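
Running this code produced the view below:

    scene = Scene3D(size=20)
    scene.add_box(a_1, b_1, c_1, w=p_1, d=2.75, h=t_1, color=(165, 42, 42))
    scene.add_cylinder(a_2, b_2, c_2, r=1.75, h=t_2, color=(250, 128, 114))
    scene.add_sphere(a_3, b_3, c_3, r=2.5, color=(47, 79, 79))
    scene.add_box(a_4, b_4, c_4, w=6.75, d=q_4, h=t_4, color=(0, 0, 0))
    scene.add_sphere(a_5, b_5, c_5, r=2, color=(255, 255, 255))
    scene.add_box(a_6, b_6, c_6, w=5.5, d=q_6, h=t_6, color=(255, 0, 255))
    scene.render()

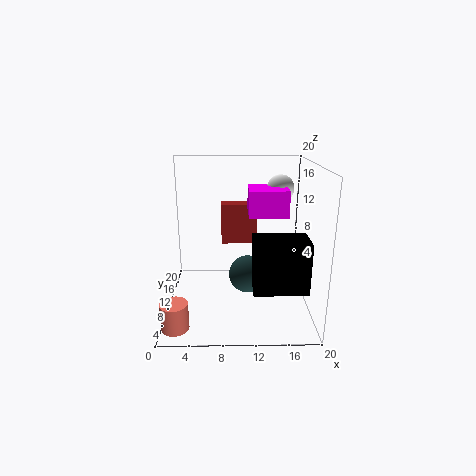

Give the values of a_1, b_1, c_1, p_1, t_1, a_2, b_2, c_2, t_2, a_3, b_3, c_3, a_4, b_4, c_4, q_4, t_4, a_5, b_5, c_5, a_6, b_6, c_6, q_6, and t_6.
a_1 = 7.5; b_1 = 15.5; c_1 = 7; p_1 = 5.5; t_1 = 6.25; a_2 = 2; b_2 = 2.5; c_2 = 0.75; t_2 = 3.5; a_3 = 11.25; b_3 = 7.5; c_3 = 5.75; a_4 = 11.75; b_4 = 2; c_4 = 5.5; q_4 = 4.5; t_4 = 6.5; a_5 = 16.25; b_5 = 14.5; c_5 = 16; a_6 = 11.5; b_6 = 10; c_6 = 12.75; q_6 = 5.25; t_6 = 3.75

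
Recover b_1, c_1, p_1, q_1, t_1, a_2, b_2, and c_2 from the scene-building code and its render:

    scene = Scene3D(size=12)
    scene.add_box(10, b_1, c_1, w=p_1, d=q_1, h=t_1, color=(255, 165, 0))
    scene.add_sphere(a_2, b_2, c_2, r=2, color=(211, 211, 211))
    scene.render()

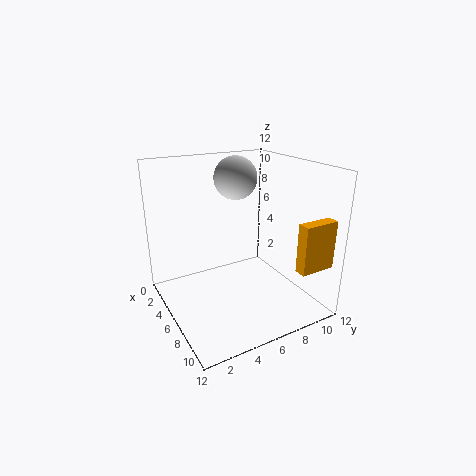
b_1 = 9; c_1 = 4; p_1 = 1; q_1 = 3; t_1 = 4; a_2 = 2; b_2 = 8; c_2 = 10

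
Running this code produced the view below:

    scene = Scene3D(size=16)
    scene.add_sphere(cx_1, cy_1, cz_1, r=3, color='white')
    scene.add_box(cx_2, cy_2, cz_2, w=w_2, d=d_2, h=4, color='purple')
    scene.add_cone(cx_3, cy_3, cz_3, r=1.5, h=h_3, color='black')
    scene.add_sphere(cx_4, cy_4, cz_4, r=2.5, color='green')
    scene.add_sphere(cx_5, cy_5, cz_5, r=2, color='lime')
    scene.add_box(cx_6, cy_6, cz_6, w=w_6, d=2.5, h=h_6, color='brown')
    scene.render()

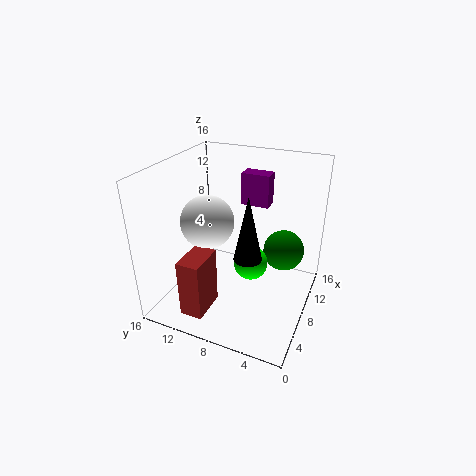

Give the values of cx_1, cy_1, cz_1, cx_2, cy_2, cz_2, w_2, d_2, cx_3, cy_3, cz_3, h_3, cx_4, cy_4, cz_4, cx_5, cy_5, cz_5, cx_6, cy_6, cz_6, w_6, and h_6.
cx_1 = 7.5; cy_1 = 11.5; cz_1 = 9.5; cx_2 = 13.5; cy_2 = 6.5; cz_2 = 9.5; w_2 = 2; d_2 = 3.5; cx_3 = 6; cy_3 = 6; cz_3 = 7; h_3 = 7; cx_4 = 13; cy_4 = 4; cz_4 = 4.5; cx_5 = 9.5; cy_5 = 7; cz_5 = 4; cx_6 = 1.5; cy_6 = 9.5; cz_6 = 1; w_6 = 4; h_6 = 6.5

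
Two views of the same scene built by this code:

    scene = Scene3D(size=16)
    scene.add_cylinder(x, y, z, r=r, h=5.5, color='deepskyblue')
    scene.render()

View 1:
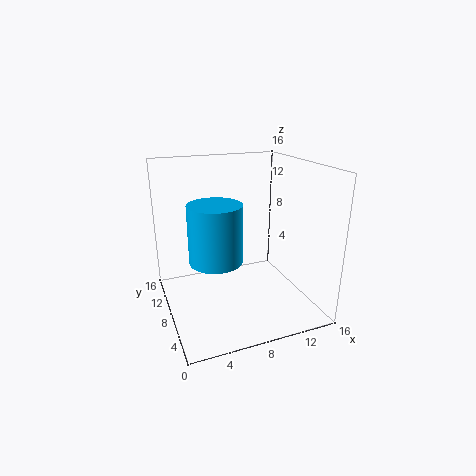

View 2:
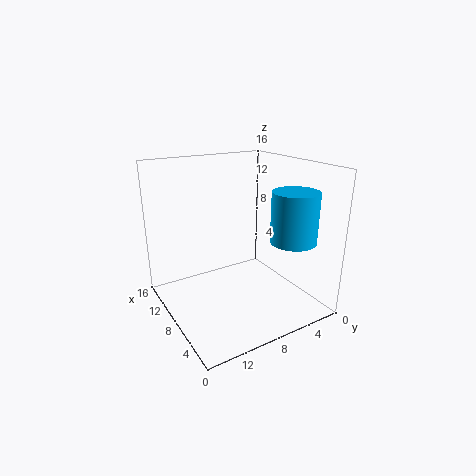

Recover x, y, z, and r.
x = 4; y = 3.5; z = 8; r = 2.5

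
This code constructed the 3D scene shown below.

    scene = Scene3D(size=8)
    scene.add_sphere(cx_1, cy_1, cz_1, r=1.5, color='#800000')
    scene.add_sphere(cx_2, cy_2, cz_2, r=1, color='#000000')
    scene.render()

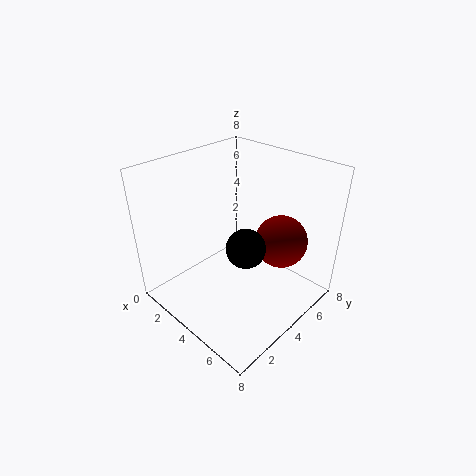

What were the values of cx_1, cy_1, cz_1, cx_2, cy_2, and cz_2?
cx_1 = 5.5, cy_1 = 6, cz_1 = 3.5, cx_2 = 5.5, cy_2 = 3, cz_2 = 4.5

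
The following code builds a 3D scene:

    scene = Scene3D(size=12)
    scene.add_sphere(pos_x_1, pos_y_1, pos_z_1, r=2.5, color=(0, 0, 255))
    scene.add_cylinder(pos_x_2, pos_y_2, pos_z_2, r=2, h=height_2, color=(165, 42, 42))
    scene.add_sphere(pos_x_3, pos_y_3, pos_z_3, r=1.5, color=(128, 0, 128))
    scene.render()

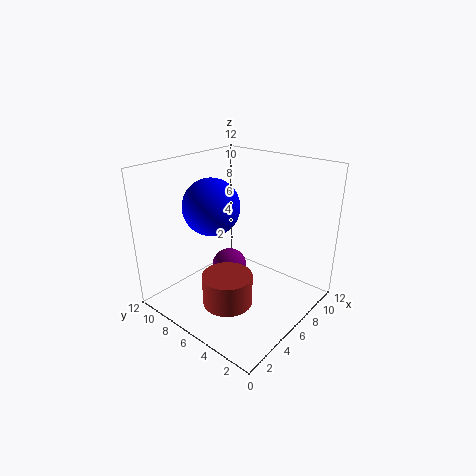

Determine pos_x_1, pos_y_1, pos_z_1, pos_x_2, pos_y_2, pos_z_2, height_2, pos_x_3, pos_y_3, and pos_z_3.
pos_x_1 = 6
pos_y_1 = 9
pos_z_1 = 8
pos_x_2 = 3.5
pos_y_2 = 5
pos_z_2 = 1.5
height_2 = 2.5
pos_x_3 = 6
pos_y_3 = 7
pos_z_3 = 3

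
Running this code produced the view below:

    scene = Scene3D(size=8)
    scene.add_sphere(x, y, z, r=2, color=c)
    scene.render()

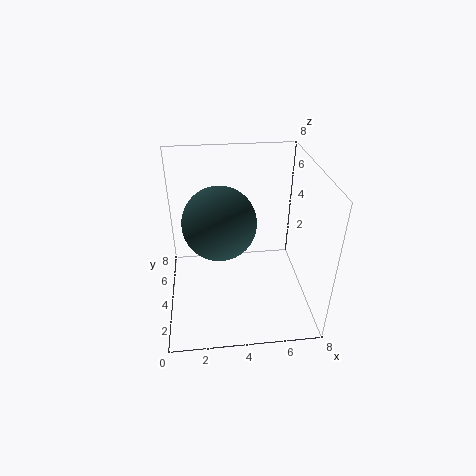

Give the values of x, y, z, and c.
x = 3
y = 4
z = 5
c = 'darkslategray'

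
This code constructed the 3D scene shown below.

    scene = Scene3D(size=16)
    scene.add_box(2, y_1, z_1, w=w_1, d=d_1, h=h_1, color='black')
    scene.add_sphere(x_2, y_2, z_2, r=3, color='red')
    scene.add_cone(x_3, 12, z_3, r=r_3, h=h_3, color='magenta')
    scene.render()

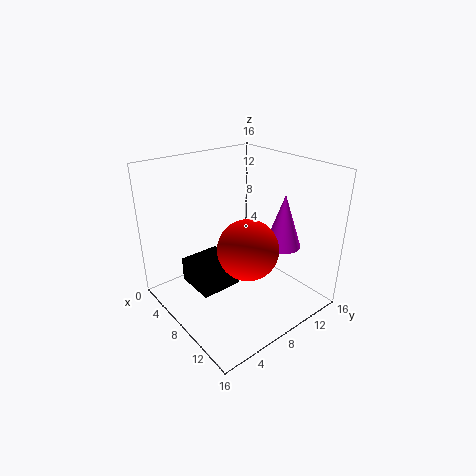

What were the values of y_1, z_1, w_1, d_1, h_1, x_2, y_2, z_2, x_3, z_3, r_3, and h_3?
y_1 = 4
z_1 = 1
w_1 = 5
d_1 = 5
h_1 = 3
x_2 = 12
y_2 = 6
z_2 = 9
x_3 = 11
z_3 = 7
r_3 = 2
h_3 = 6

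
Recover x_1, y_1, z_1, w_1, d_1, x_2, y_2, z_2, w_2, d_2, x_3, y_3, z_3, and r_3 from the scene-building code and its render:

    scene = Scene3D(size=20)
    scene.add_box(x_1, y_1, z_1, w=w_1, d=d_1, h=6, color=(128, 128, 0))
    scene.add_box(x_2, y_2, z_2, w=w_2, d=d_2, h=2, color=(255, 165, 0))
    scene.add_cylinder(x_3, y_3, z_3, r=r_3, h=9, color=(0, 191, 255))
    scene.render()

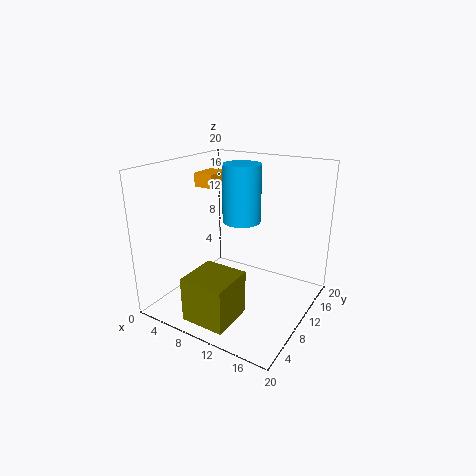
x_1 = 7, y_1 = 1, z_1 = 1, w_1 = 6, d_1 = 6, x_2 = 2, y_2 = 11, z_2 = 16, w_2 = 3, d_2 = 4, x_3 = 7, y_3 = 16, z_3 = 10, r_3 = 3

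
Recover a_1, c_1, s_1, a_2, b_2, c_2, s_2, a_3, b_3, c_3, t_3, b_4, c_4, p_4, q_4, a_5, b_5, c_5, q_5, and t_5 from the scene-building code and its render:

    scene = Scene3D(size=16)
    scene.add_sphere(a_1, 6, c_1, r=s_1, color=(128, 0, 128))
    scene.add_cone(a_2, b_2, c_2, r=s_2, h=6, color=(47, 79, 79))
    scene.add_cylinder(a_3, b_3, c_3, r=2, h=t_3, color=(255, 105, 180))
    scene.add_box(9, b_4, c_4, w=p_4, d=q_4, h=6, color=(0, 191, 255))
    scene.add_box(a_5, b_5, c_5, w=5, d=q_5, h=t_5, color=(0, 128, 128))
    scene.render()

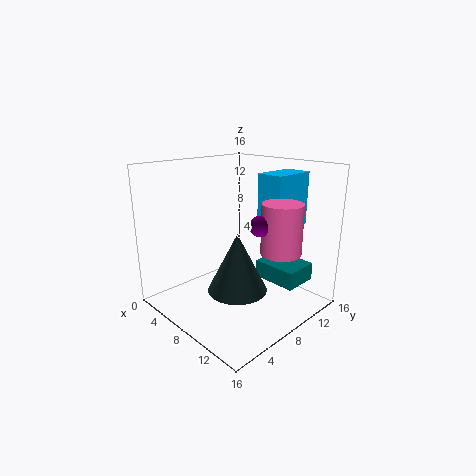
a_1 = 13, c_1 = 11, s_1 = 1, a_2 = 11, b_2 = 5, c_2 = 4, s_2 = 3, a_3 = 14, b_3 = 8, c_3 = 8, t_3 = 5, b_4 = 10, c_4 = 9, p_4 = 3, q_4 = 5, a_5 = 9, b_5 = 10, c_5 = 3, q_5 = 4, t_5 = 2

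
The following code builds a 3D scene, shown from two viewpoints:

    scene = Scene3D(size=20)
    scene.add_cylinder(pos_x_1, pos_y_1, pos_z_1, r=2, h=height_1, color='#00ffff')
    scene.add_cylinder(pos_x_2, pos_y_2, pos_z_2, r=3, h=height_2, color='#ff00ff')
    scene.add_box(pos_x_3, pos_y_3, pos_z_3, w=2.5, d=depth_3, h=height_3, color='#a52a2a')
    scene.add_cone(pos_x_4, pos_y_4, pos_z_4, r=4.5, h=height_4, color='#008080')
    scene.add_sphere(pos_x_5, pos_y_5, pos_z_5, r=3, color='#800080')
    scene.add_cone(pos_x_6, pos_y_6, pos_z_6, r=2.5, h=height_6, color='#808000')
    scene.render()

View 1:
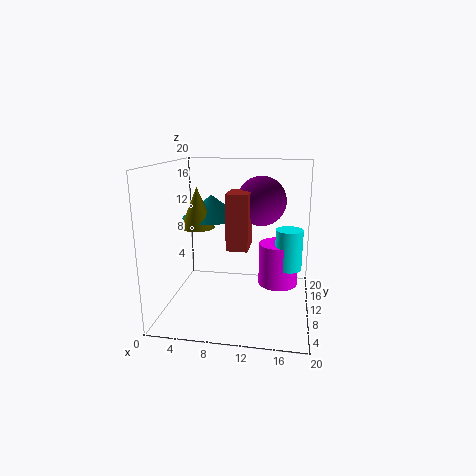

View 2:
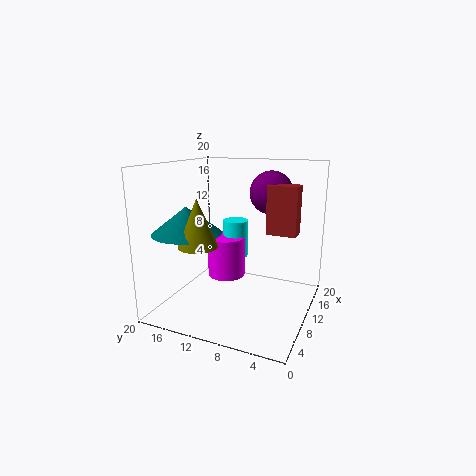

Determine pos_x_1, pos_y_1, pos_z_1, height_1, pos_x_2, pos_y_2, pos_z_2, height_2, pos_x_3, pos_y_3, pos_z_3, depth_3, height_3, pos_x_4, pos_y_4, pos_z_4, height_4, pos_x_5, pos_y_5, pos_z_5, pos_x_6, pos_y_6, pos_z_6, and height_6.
pos_x_1 = 17
pos_y_1 = 13.5
pos_z_1 = 4.5
height_1 = 6
pos_x_2 = 15.5
pos_y_2 = 14.5
pos_z_2 = 1.5
height_2 = 6.5
pos_x_3 = 10
pos_y_3 = 2
pos_z_3 = 11
depth_3 = 4
height_3 = 6.5
pos_x_4 = 5
pos_y_4 = 15
pos_z_4 = 11.5
height_4 = 3.5
pos_x_5 = 13.5
pos_y_5 = 6.5
pos_z_5 = 16
pos_x_6 = 3.5
pos_y_6 = 12.5
pos_z_6 = 10.5
height_6 = 6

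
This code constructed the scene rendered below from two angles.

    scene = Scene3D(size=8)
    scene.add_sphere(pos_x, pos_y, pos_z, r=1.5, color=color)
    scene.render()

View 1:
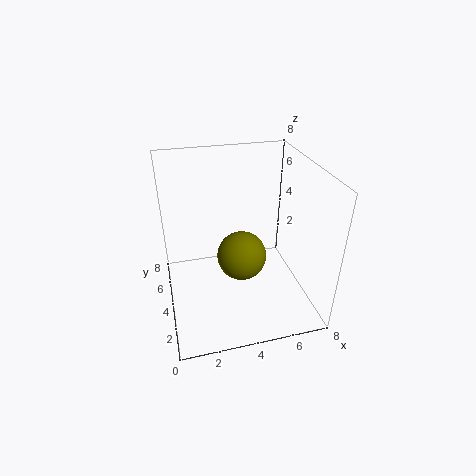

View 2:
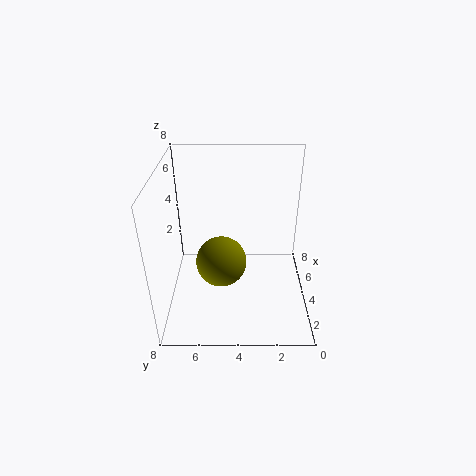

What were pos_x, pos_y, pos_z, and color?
pos_x = 4.5; pos_y = 5; pos_z = 2; color = 'olive'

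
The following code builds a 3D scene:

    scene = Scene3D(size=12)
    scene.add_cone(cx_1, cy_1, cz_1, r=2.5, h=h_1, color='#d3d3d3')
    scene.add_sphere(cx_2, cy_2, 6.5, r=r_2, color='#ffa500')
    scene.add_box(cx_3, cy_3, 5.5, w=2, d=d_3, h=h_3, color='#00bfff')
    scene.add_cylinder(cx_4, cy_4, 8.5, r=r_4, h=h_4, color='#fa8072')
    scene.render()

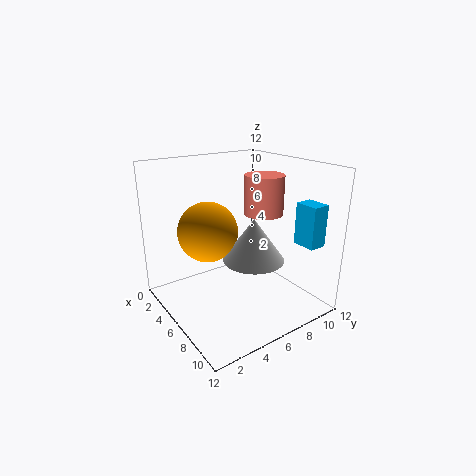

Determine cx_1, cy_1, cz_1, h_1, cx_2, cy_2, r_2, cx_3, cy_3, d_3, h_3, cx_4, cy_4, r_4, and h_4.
cx_1 = 7.5, cy_1 = 6.5, cz_1 = 4.5, h_1 = 3.5, cx_2 = 4.5, cy_2 = 4, r_2 = 2.5, cx_3 = 8.5, cy_3 = 10, d_3 = 1.5, h_3 = 3.5, cx_4 = 8, cy_4 = 7, r_4 = 1.5, h_4 = 3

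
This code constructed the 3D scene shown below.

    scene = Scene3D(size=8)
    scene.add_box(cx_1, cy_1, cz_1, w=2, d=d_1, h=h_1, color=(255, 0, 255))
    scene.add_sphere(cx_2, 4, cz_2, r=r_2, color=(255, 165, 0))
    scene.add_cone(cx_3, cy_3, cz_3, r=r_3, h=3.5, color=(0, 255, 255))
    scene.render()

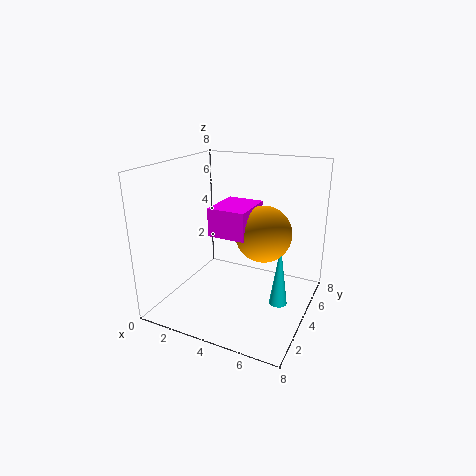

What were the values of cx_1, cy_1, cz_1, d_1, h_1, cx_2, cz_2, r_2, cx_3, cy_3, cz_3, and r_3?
cx_1 = 3, cy_1 = 2.5, cz_1 = 4.5, d_1 = 2.5, h_1 = 1.5, cx_2 = 5.5, cz_2 = 4.5, r_2 = 1.5, cx_3 = 6.5, cy_3 = 4, cz_3 = 0.5, r_3 = 0.5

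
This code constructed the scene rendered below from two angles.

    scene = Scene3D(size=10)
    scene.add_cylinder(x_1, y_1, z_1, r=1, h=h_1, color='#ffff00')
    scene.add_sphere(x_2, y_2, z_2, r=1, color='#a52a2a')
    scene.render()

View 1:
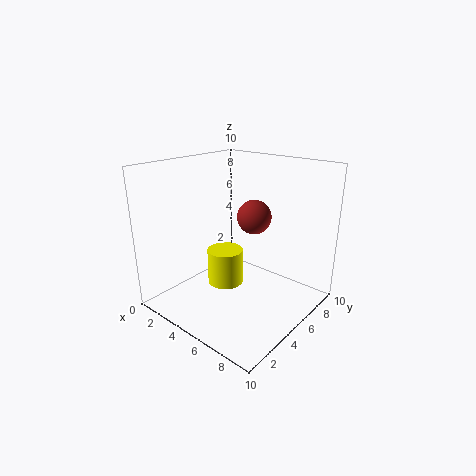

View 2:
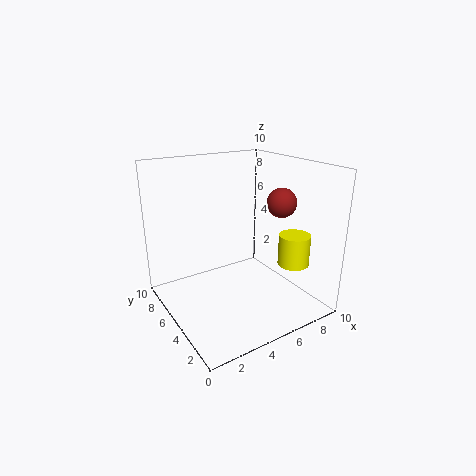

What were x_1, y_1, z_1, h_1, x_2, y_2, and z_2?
x_1 = 7, y_1 = 1.5, z_1 = 4, h_1 = 2, x_2 = 7.5, y_2 = 3.5, z_2 = 7.5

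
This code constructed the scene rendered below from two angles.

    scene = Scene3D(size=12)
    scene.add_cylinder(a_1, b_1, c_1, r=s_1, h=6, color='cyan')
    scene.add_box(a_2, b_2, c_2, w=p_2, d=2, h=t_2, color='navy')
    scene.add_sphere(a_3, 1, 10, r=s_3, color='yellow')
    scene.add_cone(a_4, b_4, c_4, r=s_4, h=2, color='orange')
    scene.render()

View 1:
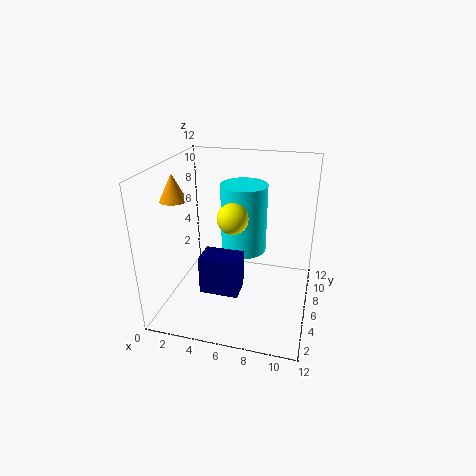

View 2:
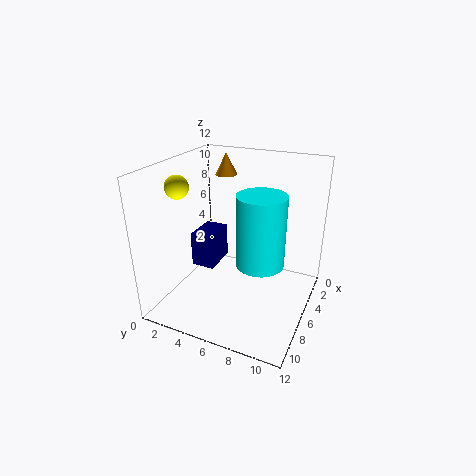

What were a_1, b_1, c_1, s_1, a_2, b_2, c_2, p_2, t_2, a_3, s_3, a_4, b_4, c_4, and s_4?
a_1 = 6, b_1 = 8, c_1 = 4, s_1 = 2, a_2 = 4, b_2 = 2, c_2 = 3, p_2 = 3, t_2 = 3, a_3 = 7, s_3 = 1, a_4 = 2, b_4 = 3, c_4 = 10, s_4 = 1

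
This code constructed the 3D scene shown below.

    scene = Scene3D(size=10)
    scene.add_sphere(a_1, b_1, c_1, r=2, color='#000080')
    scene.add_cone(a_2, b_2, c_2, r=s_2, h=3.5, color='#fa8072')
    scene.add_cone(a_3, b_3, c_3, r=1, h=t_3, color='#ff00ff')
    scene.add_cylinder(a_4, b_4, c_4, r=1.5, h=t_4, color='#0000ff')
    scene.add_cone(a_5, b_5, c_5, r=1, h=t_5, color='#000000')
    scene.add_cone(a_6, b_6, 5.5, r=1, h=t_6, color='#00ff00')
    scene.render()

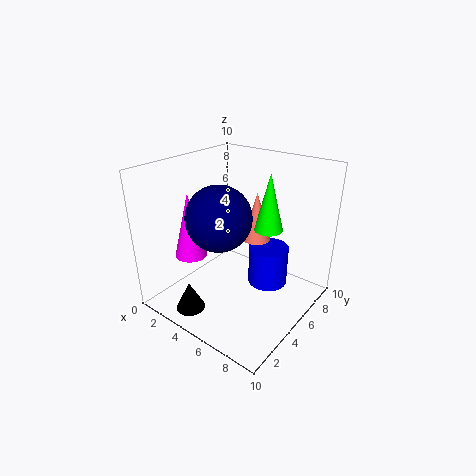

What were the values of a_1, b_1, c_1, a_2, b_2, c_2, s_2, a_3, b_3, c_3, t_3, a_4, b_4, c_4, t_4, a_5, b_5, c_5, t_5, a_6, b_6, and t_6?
a_1 = 5.5, b_1 = 2.5, c_1 = 7.5, a_2 = 5.5, b_2 = 6.5, c_2 = 4.5, s_2 = 1, a_3 = 4, b_3 = 1.5, c_3 = 5, t_3 = 4, a_4 = 6, b_4 = 7.5, c_4 = 0.5, t_4 = 3, a_5 = 3.5, b_5 = 1.5, c_5 = 0.5, t_5 = 2, a_6 = 6.5, b_6 = 6.5, t_6 = 4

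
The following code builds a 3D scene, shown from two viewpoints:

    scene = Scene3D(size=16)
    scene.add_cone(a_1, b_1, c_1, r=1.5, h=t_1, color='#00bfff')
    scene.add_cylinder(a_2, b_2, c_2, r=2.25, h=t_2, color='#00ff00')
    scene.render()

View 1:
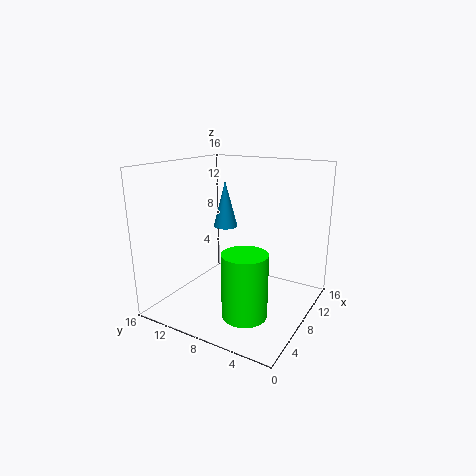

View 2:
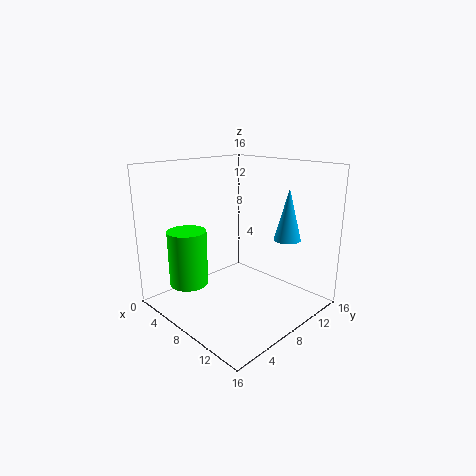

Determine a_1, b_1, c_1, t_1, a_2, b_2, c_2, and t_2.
a_1 = 11.75, b_1 = 12, c_1 = 7.75, t_1 = 5.75, a_2 = 3.25, b_2 = 4.5, c_2 = 2, t_2 = 6.5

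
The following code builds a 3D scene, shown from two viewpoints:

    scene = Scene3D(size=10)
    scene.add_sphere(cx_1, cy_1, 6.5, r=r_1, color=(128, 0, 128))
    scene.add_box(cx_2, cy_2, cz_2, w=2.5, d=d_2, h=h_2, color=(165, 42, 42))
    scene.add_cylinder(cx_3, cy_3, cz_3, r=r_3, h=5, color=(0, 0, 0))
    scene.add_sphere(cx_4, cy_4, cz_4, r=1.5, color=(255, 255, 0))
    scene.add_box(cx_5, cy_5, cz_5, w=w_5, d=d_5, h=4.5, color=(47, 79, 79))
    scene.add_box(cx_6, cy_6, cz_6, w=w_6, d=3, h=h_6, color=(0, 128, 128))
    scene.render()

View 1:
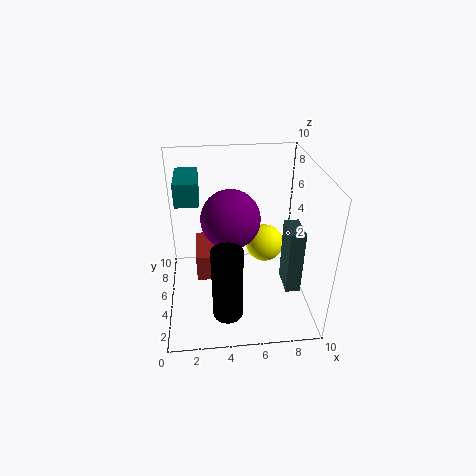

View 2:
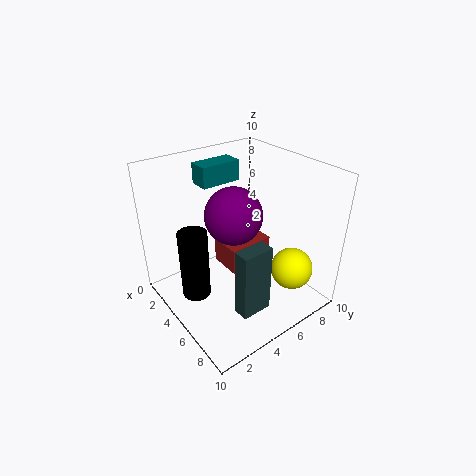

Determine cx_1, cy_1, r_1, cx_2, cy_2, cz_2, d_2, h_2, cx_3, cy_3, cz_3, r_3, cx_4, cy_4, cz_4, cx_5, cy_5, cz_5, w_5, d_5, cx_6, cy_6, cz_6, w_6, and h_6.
cx_1 = 4.5, cy_1 = 5, r_1 = 2, cx_2 = 2, cy_2 = 5, cz_2 = 1.5, d_2 = 3.5, h_2 = 2, cx_3 = 4, cy_3 = 2, cz_3 = 1, r_3 = 1, cx_4 = 7.5, cy_4 = 8, cz_4 = 2.5, cx_5 = 8, cy_5 = 2.5, cz_5 = 2, w_5 = 1, d_5 = 2, cx_6 = 1, cy_6 = 4, cz_6 = 8, w_6 = 1.5, h_6 = 1.5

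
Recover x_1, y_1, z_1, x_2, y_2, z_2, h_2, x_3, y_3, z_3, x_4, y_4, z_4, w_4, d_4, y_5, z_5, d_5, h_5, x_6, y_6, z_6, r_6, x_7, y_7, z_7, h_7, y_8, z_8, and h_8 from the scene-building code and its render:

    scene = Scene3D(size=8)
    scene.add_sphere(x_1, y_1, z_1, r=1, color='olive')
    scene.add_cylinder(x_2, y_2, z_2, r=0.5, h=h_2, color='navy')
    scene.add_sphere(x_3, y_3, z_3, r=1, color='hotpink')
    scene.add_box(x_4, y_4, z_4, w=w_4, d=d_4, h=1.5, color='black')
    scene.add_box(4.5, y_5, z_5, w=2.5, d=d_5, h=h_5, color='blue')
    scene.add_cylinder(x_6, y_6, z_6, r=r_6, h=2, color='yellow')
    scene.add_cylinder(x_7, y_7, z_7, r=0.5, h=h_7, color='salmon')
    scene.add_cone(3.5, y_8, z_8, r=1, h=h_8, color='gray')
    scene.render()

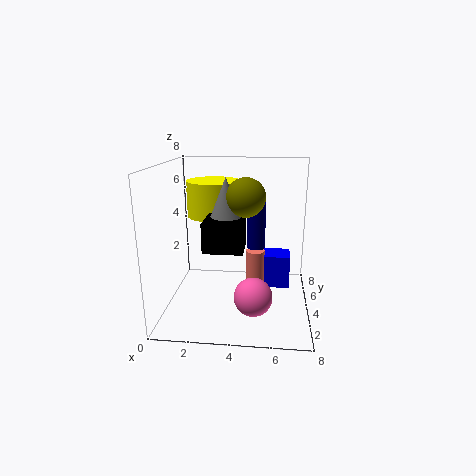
x_1 = 4.5; y_1 = 3; z_1 = 6.5; x_2 = 5; y_2 = 4; z_2 = 3.5; h_2 = 2.5; x_3 = 5; y_3 = 2; z_3 = 1.5; x_4 = 2.5; y_4 = 1.5; z_4 = 4; w_4 = 2; d_4 = 2; y_5 = 5; z_5 = 0.5; d_5 = 1.5; h_5 = 2; x_6 = 2.5; y_6 = 5; z_6 = 5; r_6 = 1.5; x_7 = 5; y_7 = 3.5; z_7 = 0.5; h_7 = 3; y_8 = 3; z_8 = 5; h_8 = 2.5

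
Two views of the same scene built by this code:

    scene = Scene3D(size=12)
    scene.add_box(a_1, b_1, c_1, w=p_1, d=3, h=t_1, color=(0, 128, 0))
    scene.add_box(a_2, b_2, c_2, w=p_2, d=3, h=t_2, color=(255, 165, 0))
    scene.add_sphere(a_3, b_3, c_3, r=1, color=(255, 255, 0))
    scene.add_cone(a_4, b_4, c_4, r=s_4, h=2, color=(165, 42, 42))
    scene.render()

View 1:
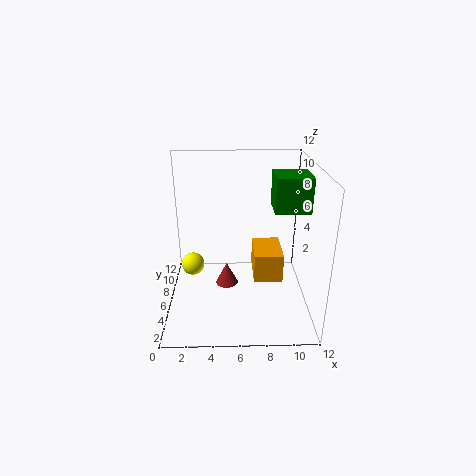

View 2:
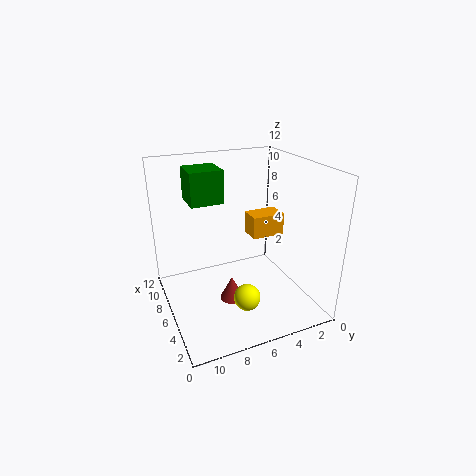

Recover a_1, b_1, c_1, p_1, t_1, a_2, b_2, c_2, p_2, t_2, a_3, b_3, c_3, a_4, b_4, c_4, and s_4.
a_1 = 9; b_1 = 6; c_1 = 8; p_1 = 3; t_1 = 3; a_2 = 7; b_2 = 1; c_2 = 5; p_2 = 2; t_2 = 2; a_3 = 2; b_3 = 7; c_3 = 3; a_4 = 5; b_4 = 7; c_4 = 1; s_4 = 1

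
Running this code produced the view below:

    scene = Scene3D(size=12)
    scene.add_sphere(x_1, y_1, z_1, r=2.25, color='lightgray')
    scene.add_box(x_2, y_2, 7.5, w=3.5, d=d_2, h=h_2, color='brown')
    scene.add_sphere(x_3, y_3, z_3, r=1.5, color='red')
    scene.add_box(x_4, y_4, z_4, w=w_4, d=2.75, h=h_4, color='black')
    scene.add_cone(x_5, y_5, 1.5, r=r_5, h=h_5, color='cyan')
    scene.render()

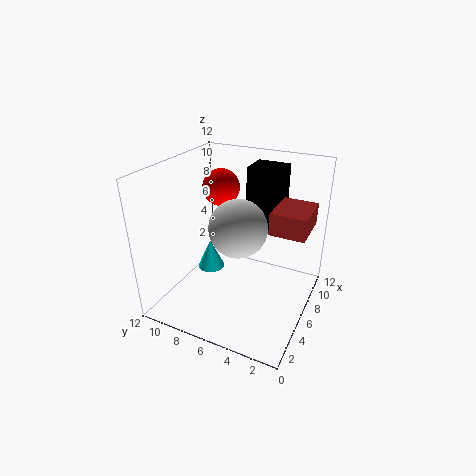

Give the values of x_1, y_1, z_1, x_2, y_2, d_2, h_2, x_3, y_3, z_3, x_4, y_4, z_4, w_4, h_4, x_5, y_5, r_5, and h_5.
x_1 = 4.5; y_1 = 5.25; z_1 = 7.75; x_2 = 5; y_2 = 0.25; d_2 = 2.75; h_2 = 1.75; x_3 = 6.5; y_3 = 7.75; z_3 = 10; x_4 = 7; y_4 = 3; z_4 = 6.75; w_4 = 2.5; h_4 = 5; x_5 = 7.25; y_5 = 9.5; r_5 = 1.25; h_5 = 2.75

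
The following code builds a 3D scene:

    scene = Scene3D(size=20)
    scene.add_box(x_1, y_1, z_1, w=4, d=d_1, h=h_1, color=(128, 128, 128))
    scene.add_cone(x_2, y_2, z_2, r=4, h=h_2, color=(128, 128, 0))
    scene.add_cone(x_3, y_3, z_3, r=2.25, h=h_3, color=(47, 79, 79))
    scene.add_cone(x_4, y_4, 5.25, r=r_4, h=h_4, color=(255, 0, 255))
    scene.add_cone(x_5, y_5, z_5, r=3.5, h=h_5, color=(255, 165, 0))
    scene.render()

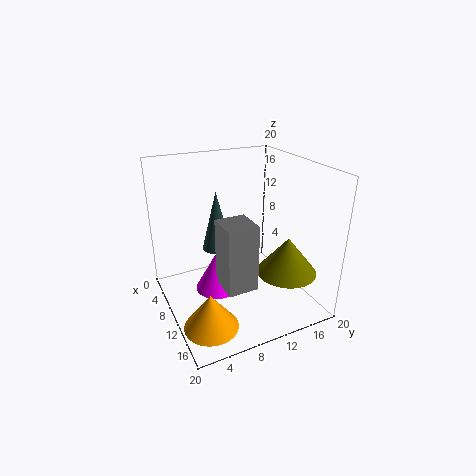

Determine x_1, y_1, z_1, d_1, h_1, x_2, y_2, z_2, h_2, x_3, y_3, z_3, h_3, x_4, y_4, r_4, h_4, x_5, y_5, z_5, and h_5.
x_1 = 14, y_1 = 5, z_1 = 7, d_1 = 3.75, h_1 = 8.25, x_2 = 15.25, y_2 = 14.75, z_2 = 6.25, h_2 = 5, x_3 = 4.75, y_3 = 9, z_3 = 6.25, h_3 = 9, x_4 = 13, y_4 = 5.5, r_4 = 2.75, h_4 = 5, x_5 = 15.5, y_5 = 3.5, z_5 = 1.25, h_5 = 4.75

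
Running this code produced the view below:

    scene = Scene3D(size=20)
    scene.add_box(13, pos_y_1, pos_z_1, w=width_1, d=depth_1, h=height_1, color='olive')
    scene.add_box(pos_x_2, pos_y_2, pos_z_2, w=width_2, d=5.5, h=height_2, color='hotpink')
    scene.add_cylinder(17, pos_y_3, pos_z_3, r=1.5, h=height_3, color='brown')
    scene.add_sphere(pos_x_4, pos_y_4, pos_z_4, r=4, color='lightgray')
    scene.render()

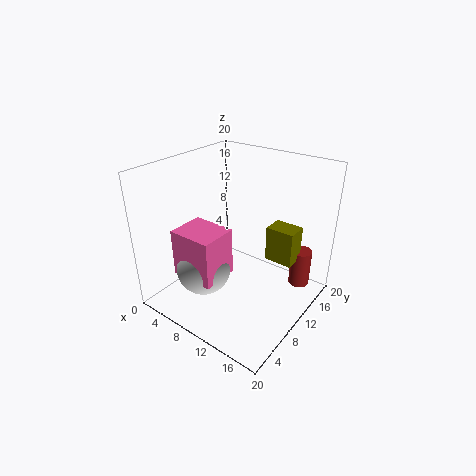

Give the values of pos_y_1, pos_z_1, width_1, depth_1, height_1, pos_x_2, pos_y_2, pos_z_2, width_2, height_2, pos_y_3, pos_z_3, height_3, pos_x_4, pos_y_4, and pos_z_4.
pos_y_1 = 12.5, pos_z_1 = 6.5, width_1 = 4, depth_1 = 3, height_1 = 5, pos_x_2 = 2.5, pos_y_2 = 4.5, pos_z_2 = 4, width_2 = 6.5, height_2 = 7, pos_y_3 = 16, pos_z_3 = 2, height_3 = 5.5, pos_x_4 = 5.5, pos_y_4 = 7.5, pos_z_4 = 4.5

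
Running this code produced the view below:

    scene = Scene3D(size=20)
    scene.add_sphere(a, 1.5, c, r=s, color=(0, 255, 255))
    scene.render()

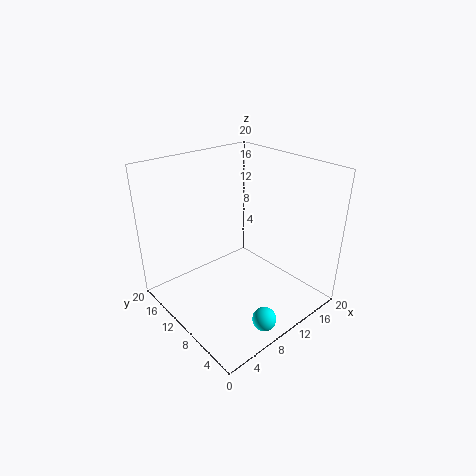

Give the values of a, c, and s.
a = 7, c = 3, s = 1.5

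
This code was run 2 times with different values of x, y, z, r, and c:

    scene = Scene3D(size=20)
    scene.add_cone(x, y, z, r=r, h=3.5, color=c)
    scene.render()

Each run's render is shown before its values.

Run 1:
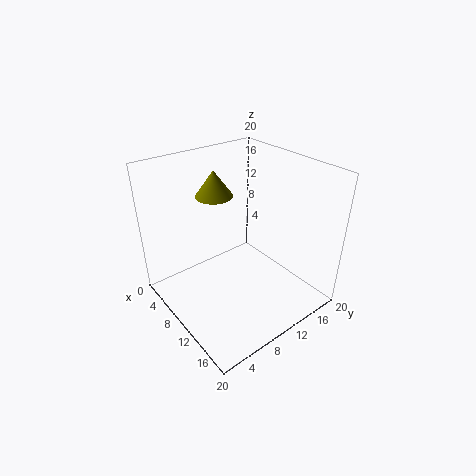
x = 7.5; y = 8; z = 16; r = 2.5; c = 'olive'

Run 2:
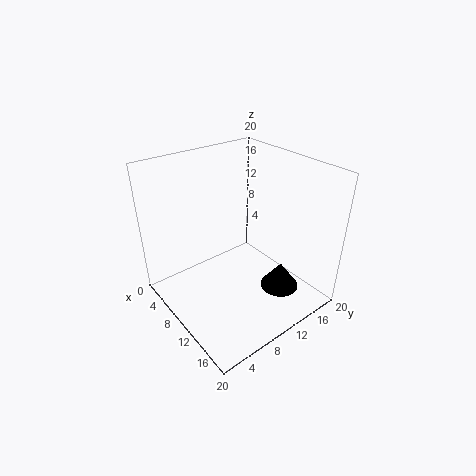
x = 16.5; y = 12; z = 5; r = 2.5; c = 'black'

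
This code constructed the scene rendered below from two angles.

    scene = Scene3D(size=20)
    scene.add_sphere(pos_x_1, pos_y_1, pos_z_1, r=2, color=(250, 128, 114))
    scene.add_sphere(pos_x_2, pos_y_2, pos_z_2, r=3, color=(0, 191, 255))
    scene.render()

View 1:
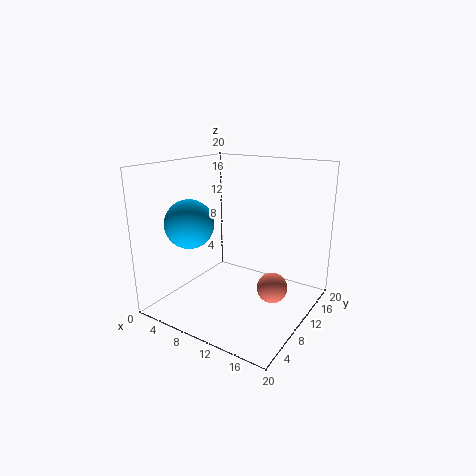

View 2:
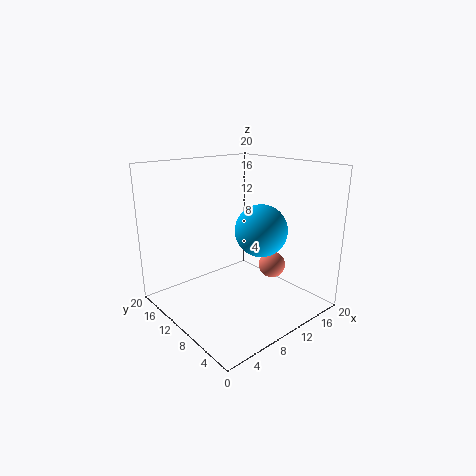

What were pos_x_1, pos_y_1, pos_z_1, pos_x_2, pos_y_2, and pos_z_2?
pos_x_1 = 16, pos_y_1 = 9, pos_z_1 = 4.5, pos_x_2 = 7.5, pos_y_2 = 3, pos_z_2 = 13.5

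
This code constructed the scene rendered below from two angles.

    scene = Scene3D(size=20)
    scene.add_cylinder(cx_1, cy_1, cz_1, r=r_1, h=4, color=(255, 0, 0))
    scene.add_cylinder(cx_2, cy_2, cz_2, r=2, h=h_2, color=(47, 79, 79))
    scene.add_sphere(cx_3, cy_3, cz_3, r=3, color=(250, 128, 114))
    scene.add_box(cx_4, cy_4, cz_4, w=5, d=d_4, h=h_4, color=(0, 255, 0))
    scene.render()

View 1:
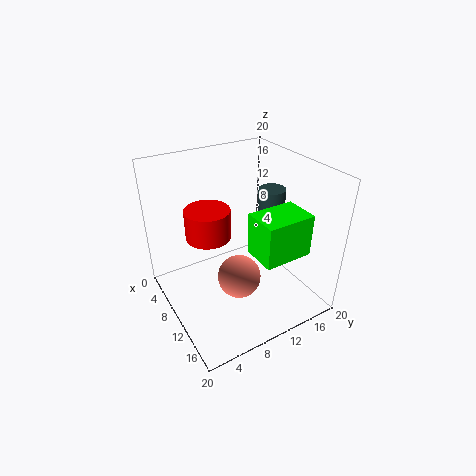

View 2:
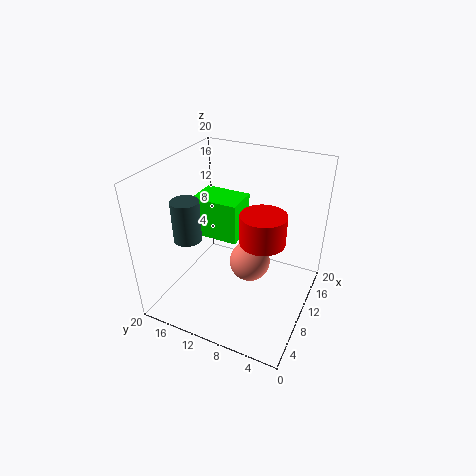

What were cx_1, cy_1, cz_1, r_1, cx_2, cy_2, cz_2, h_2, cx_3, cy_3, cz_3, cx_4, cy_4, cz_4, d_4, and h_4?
cx_1 = 9; cy_1 = 6; cz_1 = 11; r_1 = 3; cx_2 = 8; cy_2 = 17; cz_2 = 9; h_2 = 6; cx_3 = 12; cy_3 = 9; cz_3 = 5; cx_4 = 11; cy_4 = 11; cz_4 = 8; d_4 = 7; h_4 = 6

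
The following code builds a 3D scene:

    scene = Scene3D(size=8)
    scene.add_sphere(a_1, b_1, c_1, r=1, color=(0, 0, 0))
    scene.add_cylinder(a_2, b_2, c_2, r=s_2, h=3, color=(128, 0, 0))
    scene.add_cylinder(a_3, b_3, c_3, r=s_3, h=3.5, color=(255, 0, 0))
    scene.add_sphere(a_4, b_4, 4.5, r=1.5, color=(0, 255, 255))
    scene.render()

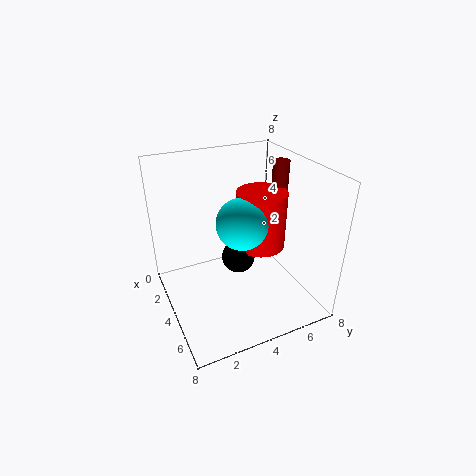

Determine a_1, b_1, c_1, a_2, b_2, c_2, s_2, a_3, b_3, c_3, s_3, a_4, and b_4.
a_1 = 3
b_1 = 4.5
c_1 = 2
a_2 = 2.5
b_2 = 7.5
c_2 = 4.5
s_2 = 0.5
a_3 = 3
b_3 = 6
c_3 = 2.5
s_3 = 1.5
a_4 = 3.5
b_4 = 4.5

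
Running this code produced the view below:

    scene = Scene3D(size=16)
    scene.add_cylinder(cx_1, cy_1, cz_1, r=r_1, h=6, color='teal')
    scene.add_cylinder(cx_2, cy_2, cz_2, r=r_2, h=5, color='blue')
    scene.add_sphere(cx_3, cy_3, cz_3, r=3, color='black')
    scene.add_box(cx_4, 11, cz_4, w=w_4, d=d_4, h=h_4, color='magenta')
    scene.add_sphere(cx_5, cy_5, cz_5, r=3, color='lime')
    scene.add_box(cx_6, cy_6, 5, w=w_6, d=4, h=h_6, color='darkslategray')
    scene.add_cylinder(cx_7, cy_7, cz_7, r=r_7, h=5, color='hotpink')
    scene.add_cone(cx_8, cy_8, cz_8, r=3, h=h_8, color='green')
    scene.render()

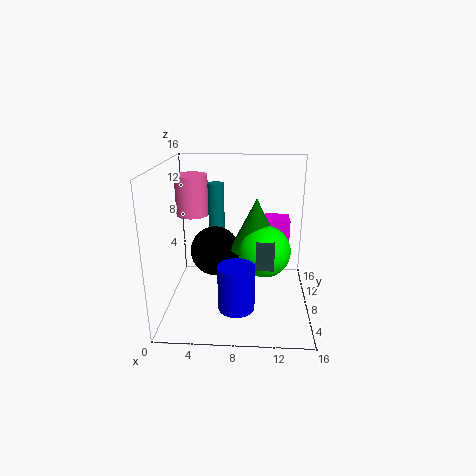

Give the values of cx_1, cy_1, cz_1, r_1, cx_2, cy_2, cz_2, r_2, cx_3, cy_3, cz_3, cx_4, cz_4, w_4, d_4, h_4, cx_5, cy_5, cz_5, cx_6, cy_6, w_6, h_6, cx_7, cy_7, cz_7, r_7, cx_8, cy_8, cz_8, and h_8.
cx_1 = 5
cy_1 = 13
cz_1 = 7
r_1 = 1
cx_2 = 8
cy_2 = 5
cz_2 = 1
r_2 = 2
cx_3 = 5
cy_3 = 11
cz_3 = 5
cx_4 = 11
cz_4 = 6
w_4 = 3
d_4 = 3
h_4 = 3
cx_5 = 11
cy_5 = 9
cz_5 = 6
cx_6 = 10
cy_6 = 6
w_6 = 2
h_6 = 3
cx_7 = 2
cy_7 = 13
cz_7 = 9
r_7 = 2
cx_8 = 10
cy_8 = 10
cz_8 = 6
h_8 = 6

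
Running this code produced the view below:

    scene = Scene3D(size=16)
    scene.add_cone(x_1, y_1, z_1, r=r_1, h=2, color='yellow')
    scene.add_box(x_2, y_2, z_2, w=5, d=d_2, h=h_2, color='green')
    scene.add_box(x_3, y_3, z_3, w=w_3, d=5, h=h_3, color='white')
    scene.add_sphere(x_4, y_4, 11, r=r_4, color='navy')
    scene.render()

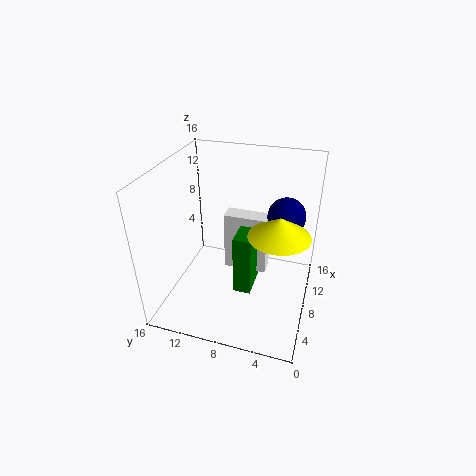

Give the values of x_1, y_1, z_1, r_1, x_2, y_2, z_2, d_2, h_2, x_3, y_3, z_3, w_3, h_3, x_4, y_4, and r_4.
x_1 = 5
y_1 = 3
z_1 = 11
r_1 = 3
x_2 = 6
y_2 = 6
z_2 = 2
d_2 = 2
h_2 = 7
x_3 = 9
y_3 = 5
z_3 = 3
w_3 = 2
h_3 = 7
x_4 = 9
y_4 = 3
r_4 = 2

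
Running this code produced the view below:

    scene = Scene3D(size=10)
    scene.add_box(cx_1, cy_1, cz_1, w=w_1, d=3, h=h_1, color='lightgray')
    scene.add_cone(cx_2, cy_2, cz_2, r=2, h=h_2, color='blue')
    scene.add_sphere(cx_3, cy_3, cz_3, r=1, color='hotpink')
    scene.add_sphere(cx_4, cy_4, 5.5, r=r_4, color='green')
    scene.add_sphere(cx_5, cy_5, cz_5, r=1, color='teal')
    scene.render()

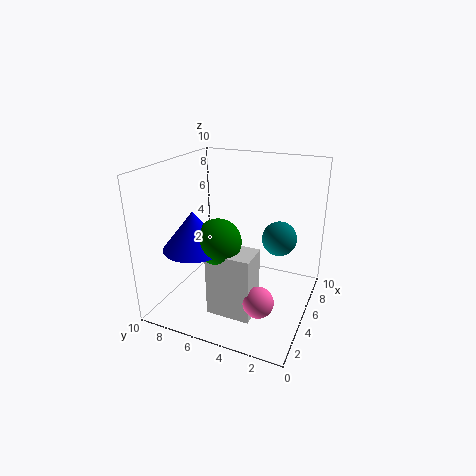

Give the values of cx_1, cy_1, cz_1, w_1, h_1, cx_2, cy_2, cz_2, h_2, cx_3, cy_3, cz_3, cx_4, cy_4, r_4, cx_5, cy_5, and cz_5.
cx_1 = 2, cy_1 = 3, cz_1 = 0.5, w_1 = 2, h_1 = 4.5, cx_2 = 2.5, cy_2 = 7, cz_2 = 5, h_2 = 2.5, cx_3 = 2.5, cy_3 = 2.5, cz_3 = 2, cx_4 = 3, cy_4 = 5.5, r_4 = 1.5, cx_5 = 3, cy_5 = 1.5, cz_5 = 6.5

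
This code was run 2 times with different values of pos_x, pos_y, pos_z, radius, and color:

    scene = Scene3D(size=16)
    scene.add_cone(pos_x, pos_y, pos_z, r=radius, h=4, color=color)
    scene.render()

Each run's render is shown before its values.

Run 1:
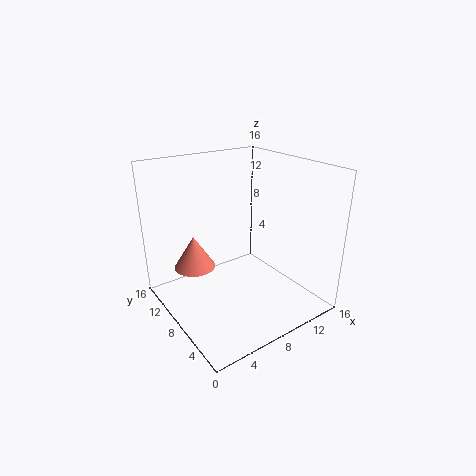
pos_x = 5
pos_y = 13
pos_z = 3
radius = 2.5
color = 'salmon'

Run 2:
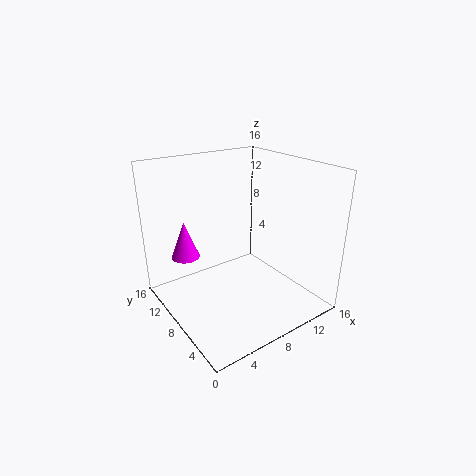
pos_x = 2.5
pos_y = 10
pos_z = 6.5
radius = 1.5
color = 'magenta'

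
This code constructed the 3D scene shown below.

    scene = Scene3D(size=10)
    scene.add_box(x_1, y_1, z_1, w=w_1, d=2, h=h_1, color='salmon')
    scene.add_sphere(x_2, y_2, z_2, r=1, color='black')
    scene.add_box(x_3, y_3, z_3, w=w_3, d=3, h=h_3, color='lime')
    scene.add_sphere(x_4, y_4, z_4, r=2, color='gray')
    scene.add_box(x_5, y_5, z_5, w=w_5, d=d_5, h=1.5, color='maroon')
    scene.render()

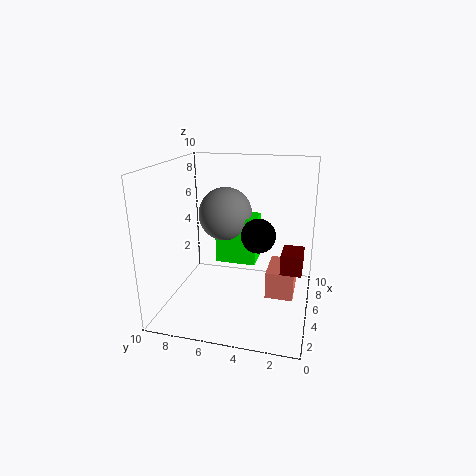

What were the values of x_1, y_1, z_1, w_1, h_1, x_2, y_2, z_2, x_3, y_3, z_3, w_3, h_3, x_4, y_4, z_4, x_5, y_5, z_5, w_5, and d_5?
x_1 = 5; y_1 = 1; z_1 = 0.5; w_1 = 3; h_1 = 2; x_2 = 2; y_2 = 3; z_2 = 6.5; x_3 = 6; y_3 = 4; z_3 = 2.5; w_3 = 2; h_3 = 3.5; x_4 = 7; y_4 = 6.5; z_4 = 6; x_5 = 5; y_5 = 0.5; z_5 = 2.5; w_5 = 2; d_5 = 1.5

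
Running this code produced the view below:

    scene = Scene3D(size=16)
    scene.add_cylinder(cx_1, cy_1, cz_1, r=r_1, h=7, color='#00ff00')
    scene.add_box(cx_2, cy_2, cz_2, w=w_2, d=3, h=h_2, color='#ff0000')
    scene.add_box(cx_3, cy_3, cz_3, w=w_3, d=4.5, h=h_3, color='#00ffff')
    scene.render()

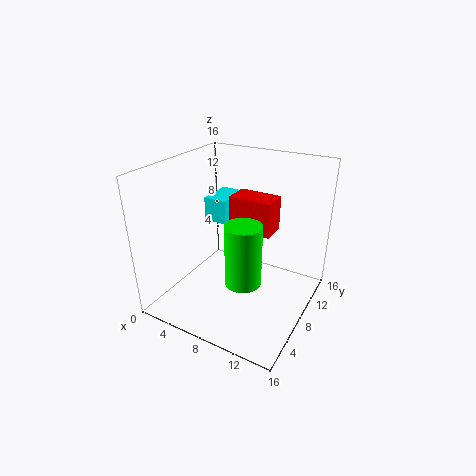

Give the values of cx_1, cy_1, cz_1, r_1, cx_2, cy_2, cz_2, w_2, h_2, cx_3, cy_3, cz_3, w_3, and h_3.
cx_1 = 9.5
cy_1 = 6.5
cz_1 = 3.5
r_1 = 2
cx_2 = 6
cy_2 = 9.5
cz_2 = 8
w_2 = 5
h_2 = 4
cx_3 = 1.5
cy_3 = 11
cz_3 = 7.5
w_3 = 3
h_3 = 3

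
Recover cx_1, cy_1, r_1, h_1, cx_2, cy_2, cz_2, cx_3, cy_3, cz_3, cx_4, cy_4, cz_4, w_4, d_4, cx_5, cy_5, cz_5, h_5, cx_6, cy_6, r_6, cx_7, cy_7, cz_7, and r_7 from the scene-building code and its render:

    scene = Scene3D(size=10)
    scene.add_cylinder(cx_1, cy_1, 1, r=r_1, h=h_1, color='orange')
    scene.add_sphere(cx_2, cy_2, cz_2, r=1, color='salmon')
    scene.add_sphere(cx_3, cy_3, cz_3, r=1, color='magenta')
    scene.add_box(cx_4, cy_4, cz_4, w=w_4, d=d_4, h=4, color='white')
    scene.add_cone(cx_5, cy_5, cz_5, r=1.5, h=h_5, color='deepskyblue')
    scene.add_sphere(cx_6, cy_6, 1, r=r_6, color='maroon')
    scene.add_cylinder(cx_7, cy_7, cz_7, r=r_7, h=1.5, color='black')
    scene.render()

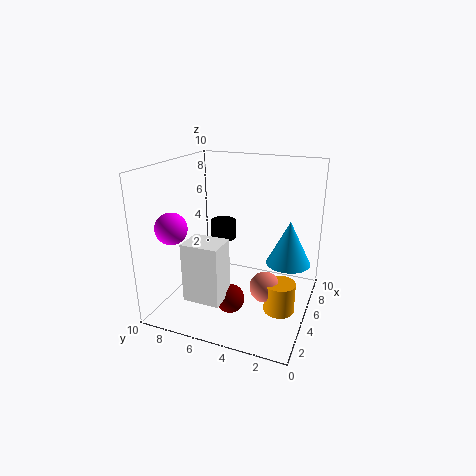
cx_1 = 3.5; cy_1 = 1.5; r_1 = 1; h_1 = 2; cx_2 = 3.5; cy_2 = 2.5; cz_2 = 2.5; cx_3 = 1.5; cy_3 = 8; cz_3 = 6.5; cx_4 = 1.5; cy_4 = 5; cz_4 = 1.5; w_4 = 2; d_4 = 2.5; cx_5 = 5.5; cy_5 = 1.5; cz_5 = 3.5; h_5 = 3; cx_6 = 3.5; cy_6 = 5; r_6 = 1; cx_7 = 8; cy_7 = 7.5; cz_7 = 3.5; r_7 = 1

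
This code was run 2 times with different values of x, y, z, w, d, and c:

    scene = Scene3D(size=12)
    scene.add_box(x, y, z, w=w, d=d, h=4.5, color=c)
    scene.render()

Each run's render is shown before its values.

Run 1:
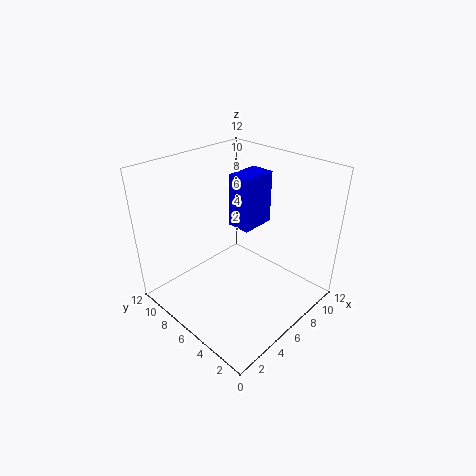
x = 6.5
y = 5.5
z = 6.5
w = 3
d = 2
c = 'blue'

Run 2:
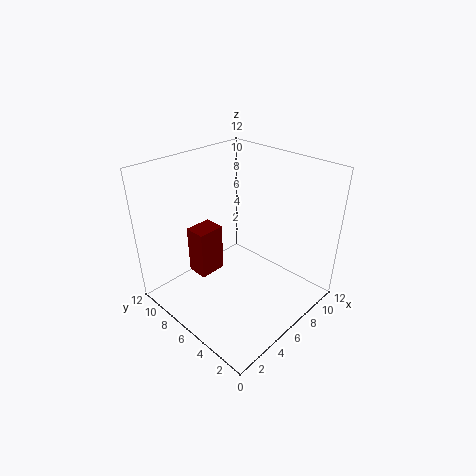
x = 4.5
y = 9
z = 1
w = 2.5
d = 2
c = 'maroon'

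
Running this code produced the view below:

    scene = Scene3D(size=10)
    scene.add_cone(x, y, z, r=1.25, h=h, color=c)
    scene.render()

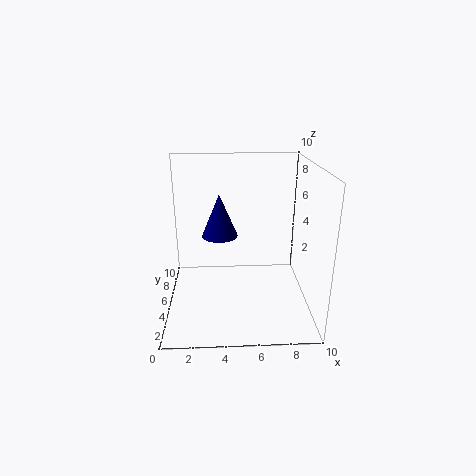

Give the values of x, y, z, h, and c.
x = 3.75, y = 5.5, z = 5, h = 3, c = 'navy'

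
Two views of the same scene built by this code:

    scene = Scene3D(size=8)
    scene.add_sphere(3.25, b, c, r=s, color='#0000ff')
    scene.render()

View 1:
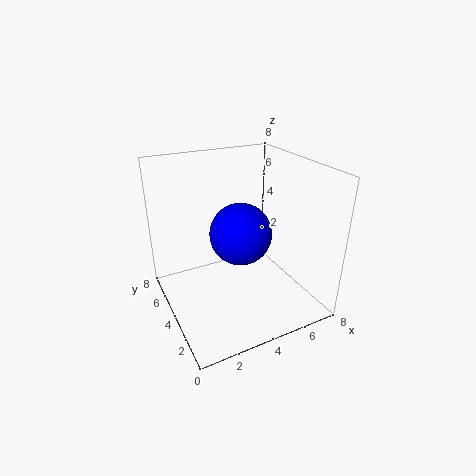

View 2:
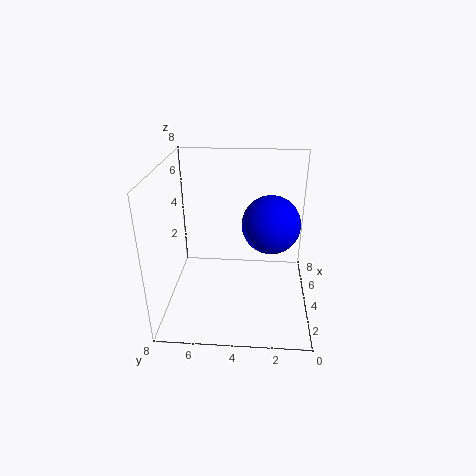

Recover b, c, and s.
b = 2.25, c = 5.25, s = 1.5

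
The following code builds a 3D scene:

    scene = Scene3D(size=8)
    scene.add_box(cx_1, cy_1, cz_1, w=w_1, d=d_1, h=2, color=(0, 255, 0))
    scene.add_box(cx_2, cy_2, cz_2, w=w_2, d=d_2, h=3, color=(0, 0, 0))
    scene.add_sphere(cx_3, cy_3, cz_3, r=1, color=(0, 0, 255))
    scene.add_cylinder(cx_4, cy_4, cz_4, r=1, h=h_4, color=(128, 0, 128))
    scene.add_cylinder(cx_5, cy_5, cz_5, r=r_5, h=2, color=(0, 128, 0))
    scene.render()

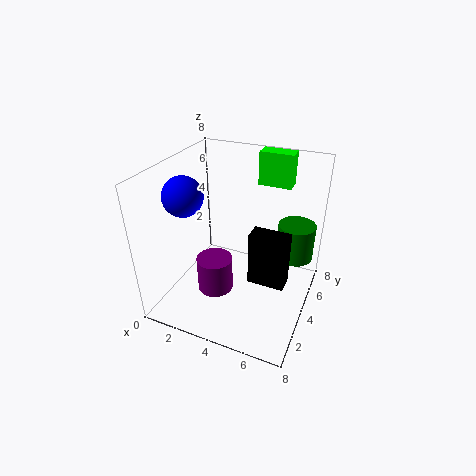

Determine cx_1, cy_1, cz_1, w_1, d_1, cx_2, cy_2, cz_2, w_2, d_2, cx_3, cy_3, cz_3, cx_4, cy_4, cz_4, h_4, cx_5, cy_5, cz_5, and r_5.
cx_1 = 4
cy_1 = 7
cz_1 = 6
w_1 = 2
d_1 = 1
cx_2 = 5
cy_2 = 3
cz_2 = 2
w_2 = 2
d_2 = 1
cx_3 = 2
cy_3 = 2
cz_3 = 7
cx_4 = 3
cy_4 = 3
cz_4 = 1
h_4 = 2
cx_5 = 7
cy_5 = 5
cz_5 = 3
r_5 = 1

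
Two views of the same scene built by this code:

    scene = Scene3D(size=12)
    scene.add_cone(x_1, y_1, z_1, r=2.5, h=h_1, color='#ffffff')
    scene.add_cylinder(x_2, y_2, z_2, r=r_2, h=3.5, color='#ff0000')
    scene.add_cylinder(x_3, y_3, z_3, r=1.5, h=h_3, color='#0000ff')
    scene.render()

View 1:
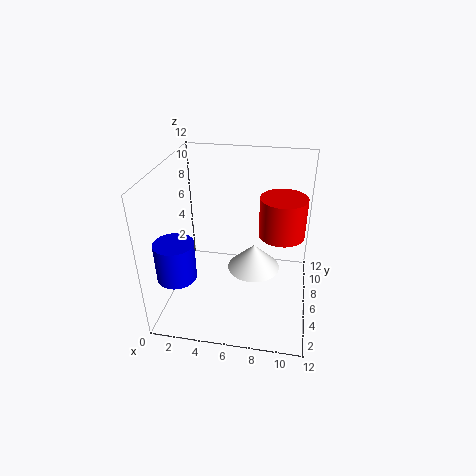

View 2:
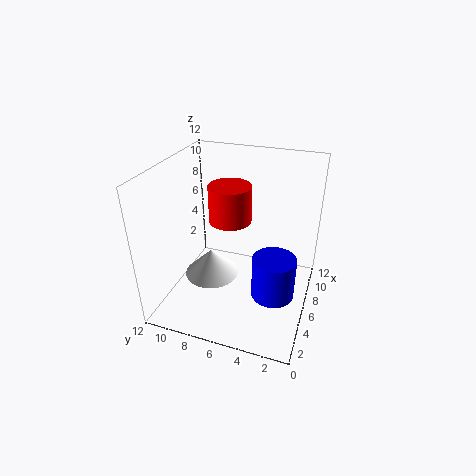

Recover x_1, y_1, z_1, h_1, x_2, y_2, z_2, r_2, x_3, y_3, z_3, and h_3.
x_1 = 7, y_1 = 9, z_1 = 1, h_1 = 2.5, x_2 = 9.5, y_2 = 8, z_2 = 5.5, r_2 = 2, x_3 = 2, y_3 = 2, z_3 = 4.5, h_3 = 3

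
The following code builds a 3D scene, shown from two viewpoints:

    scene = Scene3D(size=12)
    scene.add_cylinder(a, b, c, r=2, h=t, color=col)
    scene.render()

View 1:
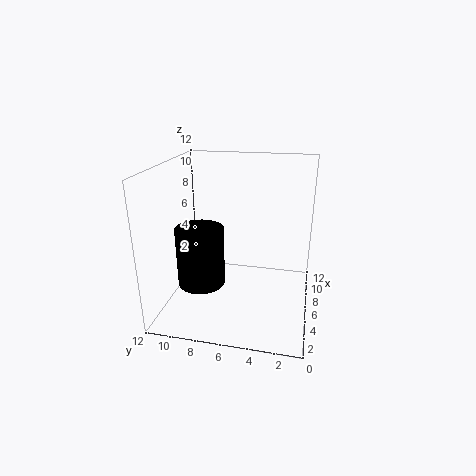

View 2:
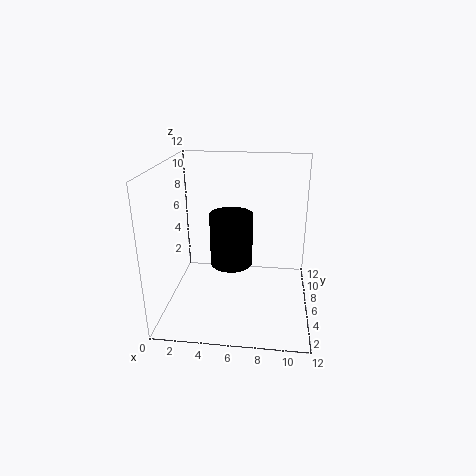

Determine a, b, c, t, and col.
a = 5; b = 9; c = 2; t = 5; col = 'black'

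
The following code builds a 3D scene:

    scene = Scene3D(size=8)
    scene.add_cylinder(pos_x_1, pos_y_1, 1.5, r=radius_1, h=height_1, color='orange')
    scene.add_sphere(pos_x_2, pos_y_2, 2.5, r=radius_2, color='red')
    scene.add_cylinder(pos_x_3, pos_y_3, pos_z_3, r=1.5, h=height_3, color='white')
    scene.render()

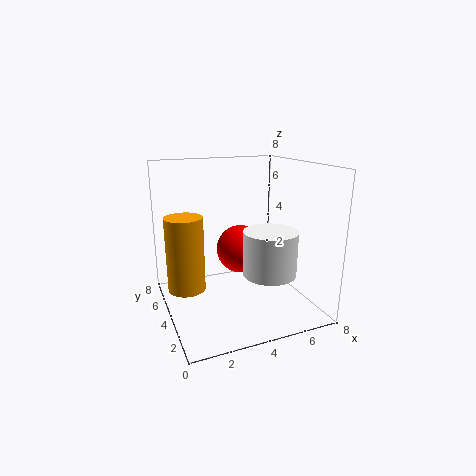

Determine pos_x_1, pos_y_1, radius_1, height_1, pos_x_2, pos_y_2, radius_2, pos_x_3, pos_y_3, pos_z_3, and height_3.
pos_x_1 = 1; pos_y_1 = 4; radius_1 = 1; height_1 = 4; pos_x_2 = 5; pos_y_2 = 6; radius_2 = 1.5; pos_x_3 = 5.5; pos_y_3 = 3; pos_z_3 = 2; height_3 = 2.5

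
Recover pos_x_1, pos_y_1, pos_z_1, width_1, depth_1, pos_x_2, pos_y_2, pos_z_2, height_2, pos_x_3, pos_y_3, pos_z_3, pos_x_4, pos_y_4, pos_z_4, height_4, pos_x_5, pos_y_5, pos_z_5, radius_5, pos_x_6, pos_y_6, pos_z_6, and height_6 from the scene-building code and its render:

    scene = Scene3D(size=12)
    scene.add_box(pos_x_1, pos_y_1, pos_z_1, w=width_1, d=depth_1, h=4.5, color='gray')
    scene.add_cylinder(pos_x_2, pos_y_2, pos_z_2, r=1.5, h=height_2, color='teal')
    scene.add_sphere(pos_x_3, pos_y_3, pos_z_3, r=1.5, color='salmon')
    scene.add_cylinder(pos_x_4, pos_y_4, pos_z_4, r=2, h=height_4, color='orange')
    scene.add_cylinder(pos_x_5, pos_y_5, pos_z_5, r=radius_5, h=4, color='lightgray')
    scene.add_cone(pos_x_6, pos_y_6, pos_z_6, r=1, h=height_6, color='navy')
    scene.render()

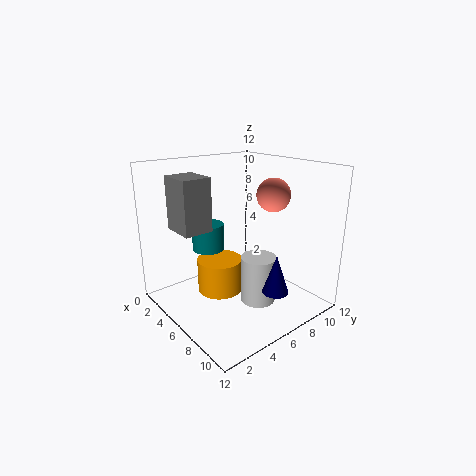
pos_x_1 = 1.5; pos_y_1 = 2; pos_z_1 = 6.5; width_1 = 3; depth_1 = 2.5; pos_x_2 = 1.5; pos_y_2 = 6; pos_z_2 = 3.5; height_2 = 2.5; pos_x_3 = 6; pos_y_3 = 10; pos_z_3 = 9; pos_x_4 = 4; pos_y_4 = 5.5; pos_z_4 = 0.5; height_4 = 3; pos_x_5 = 7.5; pos_y_5 = 7; pos_z_5 = 0.5; radius_5 = 1.5; pos_x_6 = 10.5; pos_y_6 = 6; pos_z_6 = 3; height_6 = 3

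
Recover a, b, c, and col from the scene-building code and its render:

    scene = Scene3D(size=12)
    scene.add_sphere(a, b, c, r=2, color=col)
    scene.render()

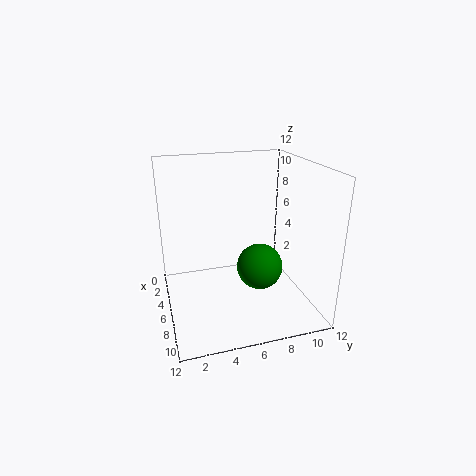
a = 6, b = 8, c = 3, col = 'green'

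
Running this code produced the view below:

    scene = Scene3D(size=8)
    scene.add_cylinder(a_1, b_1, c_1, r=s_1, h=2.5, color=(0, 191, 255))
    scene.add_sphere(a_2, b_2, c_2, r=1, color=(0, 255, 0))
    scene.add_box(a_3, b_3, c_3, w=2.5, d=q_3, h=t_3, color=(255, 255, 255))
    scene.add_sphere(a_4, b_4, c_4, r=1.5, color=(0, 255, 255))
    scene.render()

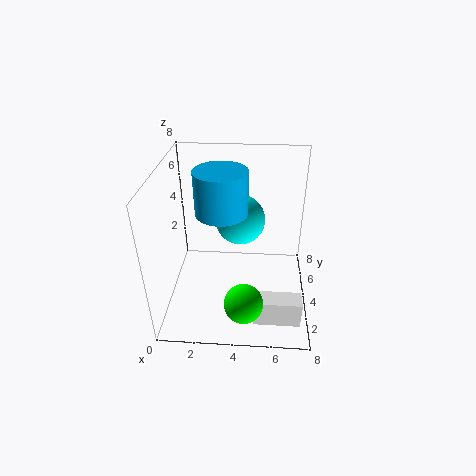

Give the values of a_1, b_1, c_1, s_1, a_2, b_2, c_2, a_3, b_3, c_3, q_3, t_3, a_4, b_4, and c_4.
a_1 = 3; b_1 = 5; c_1 = 5; s_1 = 1.5; a_2 = 4.5; b_2 = 1; c_2 = 2; a_3 = 5; b_3 = 1; c_3 = 0.5; q_3 = 1; t_3 = 1.5; a_4 = 4; b_4 = 6; c_4 = 4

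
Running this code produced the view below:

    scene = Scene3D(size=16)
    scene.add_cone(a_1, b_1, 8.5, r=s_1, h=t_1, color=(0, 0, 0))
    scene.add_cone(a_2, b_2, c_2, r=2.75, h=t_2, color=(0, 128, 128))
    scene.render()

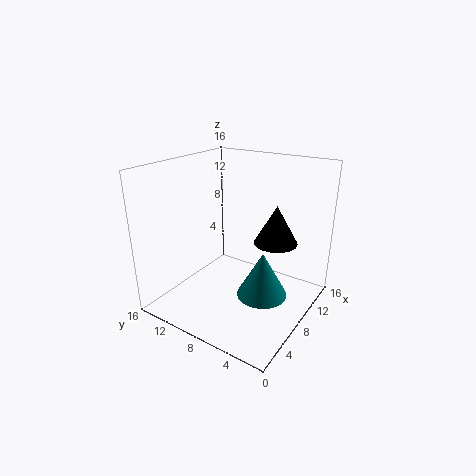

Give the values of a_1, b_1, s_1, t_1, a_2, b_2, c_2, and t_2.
a_1 = 8.25
b_1 = 3.5
s_1 = 2.25
t_1 = 4
a_2 = 7.5
b_2 = 4.5
c_2 = 2.25
t_2 = 5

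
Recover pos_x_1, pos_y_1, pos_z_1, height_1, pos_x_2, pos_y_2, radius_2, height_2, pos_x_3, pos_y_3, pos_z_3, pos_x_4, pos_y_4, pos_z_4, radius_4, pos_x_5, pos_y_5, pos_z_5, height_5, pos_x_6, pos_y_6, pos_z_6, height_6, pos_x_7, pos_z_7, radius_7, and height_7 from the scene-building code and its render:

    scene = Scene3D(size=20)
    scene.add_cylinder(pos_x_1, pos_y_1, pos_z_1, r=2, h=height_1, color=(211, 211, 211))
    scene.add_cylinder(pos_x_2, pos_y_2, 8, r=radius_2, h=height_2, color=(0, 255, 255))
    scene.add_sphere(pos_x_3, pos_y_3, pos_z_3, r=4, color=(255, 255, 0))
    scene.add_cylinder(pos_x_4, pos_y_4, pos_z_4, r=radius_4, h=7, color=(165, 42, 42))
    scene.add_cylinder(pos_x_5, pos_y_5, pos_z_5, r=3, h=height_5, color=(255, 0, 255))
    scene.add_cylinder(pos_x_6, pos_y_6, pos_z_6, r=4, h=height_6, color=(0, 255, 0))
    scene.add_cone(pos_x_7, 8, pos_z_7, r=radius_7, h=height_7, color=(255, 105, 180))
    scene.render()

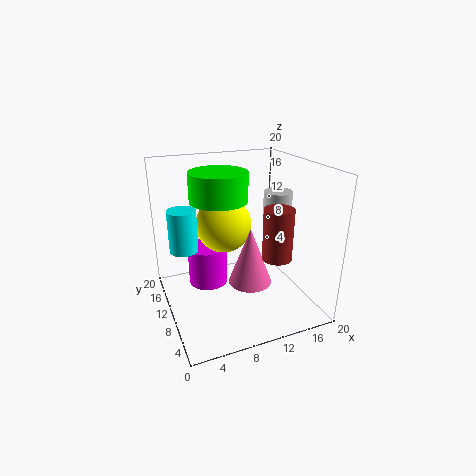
pos_x_1 = 16
pos_y_1 = 10
pos_z_1 = 11
height_1 = 5
pos_x_2 = 3
pos_y_2 = 13
radius_2 = 2
height_2 = 6
pos_x_3 = 9
pos_y_3 = 13
pos_z_3 = 11
pos_x_4 = 14
pos_y_4 = 6
pos_z_4 = 8
radius_4 = 2
pos_x_5 = 7
pos_y_5 = 15
pos_z_5 = 1
height_5 = 6
pos_x_6 = 8
pos_y_6 = 12
pos_z_6 = 15
height_6 = 4
pos_x_7 = 11
pos_z_7 = 4
radius_7 = 3
height_7 = 8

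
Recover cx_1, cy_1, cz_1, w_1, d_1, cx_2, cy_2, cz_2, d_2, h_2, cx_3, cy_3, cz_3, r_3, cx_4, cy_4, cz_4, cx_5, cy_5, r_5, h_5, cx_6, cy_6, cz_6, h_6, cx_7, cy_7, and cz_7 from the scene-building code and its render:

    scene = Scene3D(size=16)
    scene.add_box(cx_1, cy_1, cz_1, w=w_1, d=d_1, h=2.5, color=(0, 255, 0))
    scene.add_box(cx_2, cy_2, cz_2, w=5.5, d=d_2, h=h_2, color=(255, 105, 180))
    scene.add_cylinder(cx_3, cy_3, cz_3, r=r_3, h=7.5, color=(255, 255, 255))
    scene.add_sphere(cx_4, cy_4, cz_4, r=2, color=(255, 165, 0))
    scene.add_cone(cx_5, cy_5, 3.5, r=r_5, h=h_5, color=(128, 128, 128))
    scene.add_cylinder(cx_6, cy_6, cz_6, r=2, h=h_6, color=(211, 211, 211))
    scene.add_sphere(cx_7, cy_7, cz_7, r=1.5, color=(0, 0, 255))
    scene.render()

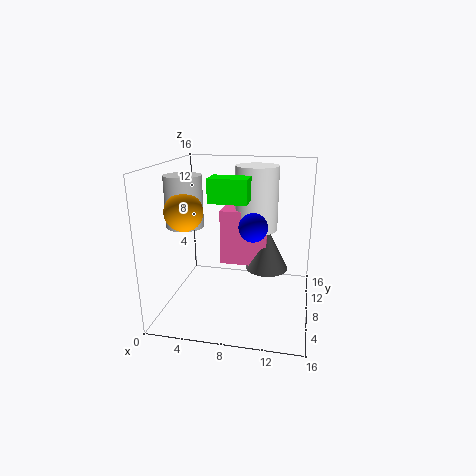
cx_1 = 5.5, cy_1 = 5, cz_1 = 12.5, w_1 = 4, d_1 = 2.5, cx_2 = 5.5, cy_2 = 9.5, cz_2 = 4, d_2 = 3.5, h_2 = 6.5, cx_3 = 9.5, cy_3 = 11.5, cz_3 = 8, r_3 = 2.5, cx_4 = 3, cy_4 = 5, cz_4 = 11.5, cx_5 = 11, cy_5 = 10.5, r_5 = 2.5, h_5 = 5, cx_6 = 2.5, cy_6 = 6.5, cz_6 = 9.5, h_6 = 5.5, cx_7 = 10, cy_7 = 6, cz_7 = 10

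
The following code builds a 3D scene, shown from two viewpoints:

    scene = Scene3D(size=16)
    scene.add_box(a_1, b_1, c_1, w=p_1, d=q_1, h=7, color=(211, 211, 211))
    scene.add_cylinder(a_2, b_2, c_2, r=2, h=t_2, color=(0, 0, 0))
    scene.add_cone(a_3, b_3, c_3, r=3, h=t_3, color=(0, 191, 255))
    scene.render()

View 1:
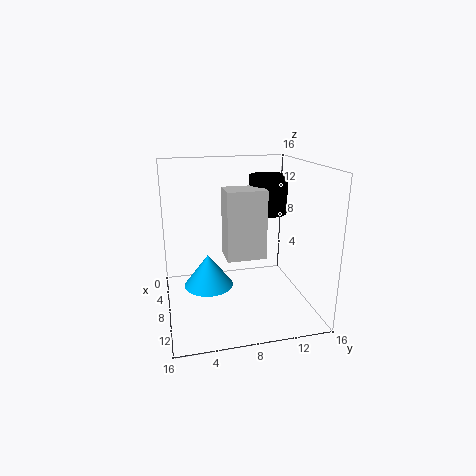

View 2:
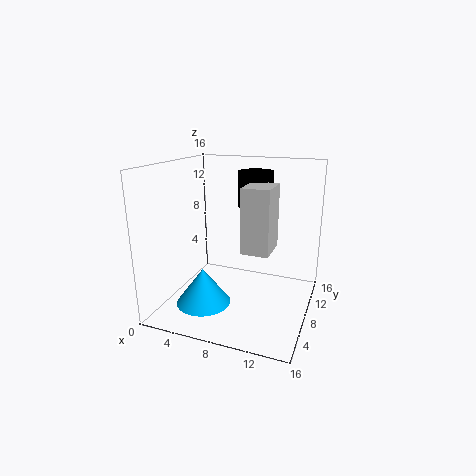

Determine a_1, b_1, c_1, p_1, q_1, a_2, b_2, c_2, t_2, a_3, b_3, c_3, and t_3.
a_1 = 9
b_1 = 6
c_1 = 7
p_1 = 3
q_1 = 4
a_2 = 9
b_2 = 11
c_2 = 11
t_2 = 4
a_3 = 5
b_3 = 5
c_3 = 1
t_3 = 4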